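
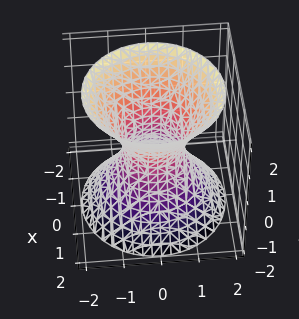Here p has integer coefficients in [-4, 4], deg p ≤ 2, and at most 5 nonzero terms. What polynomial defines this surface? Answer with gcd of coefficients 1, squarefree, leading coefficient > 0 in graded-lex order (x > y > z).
deg p = 2. An hourglass — one-sheet hyperboloid; a quadric.
Symmetries: the z ↦ −z reflection is a symmetry, so z appears only in even powers; every cross-section ⟂ z is a circle, so x, y appear only via x² + y².
Observable constraints: a circular section at z = -2 has radius between 1 and 2; it misses every integer gridline on the z-axis.
Solving for integer coefficients yields p as stated.

3*x^2 + 3*y^2 - 2*z^2 - 2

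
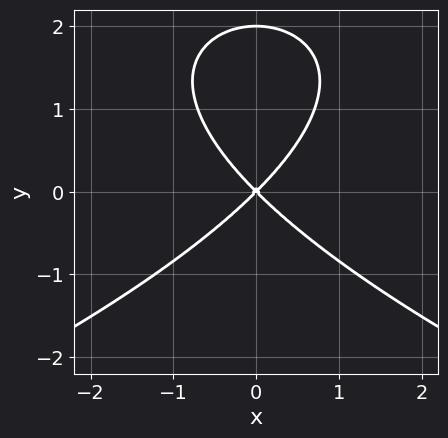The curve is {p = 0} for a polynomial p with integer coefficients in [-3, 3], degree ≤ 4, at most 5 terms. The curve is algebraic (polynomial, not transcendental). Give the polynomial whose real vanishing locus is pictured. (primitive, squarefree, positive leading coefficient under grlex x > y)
y^3 + 2*x^2 - 2*y^2

First, degree: the shape is more complex than any degree-2 curve, so deg p = 3.
Then, symmetries: the x ↦ −x reflection is a symmetry, so x appears only in even powers.
Next, from the axis intercepts and sections: one x-axis crossing is at x = 0; among the integer gridlines, it crosses the y-axis at y ∈ {0, 2}.
Finally, these observations pin down the coefficients.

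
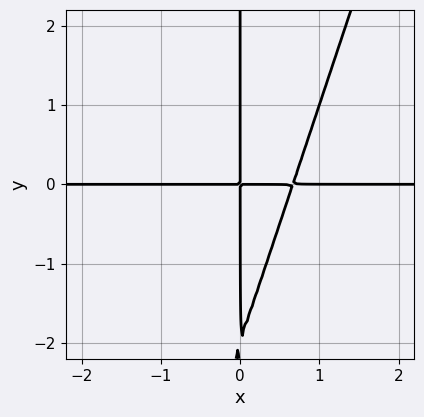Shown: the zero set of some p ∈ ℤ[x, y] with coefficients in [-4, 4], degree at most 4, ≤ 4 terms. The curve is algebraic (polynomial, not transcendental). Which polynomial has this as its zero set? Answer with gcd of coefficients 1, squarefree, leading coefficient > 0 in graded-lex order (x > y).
First, the degree is 3 — the shape is more complex than any degree-2 curve.
Then, reading off the gridlines: every point of the x-axis in the box is on the curve; every point of the y-axis in the box is on the curve.
Finally, putting this together gives p.

3*x^2*y - x*y^2 - 2*x*y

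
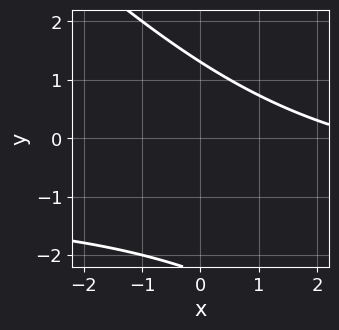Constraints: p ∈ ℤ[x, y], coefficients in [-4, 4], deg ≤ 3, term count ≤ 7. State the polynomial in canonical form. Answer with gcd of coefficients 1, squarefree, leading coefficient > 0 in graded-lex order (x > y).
x*y + y^2 + x + y - 3

First, degree: the shape is more complex than any degree-1 curve, so deg p = 2.
Next, from the visible intercepts: the curve avoids every integer x-axis point in the box.
Finally, fitting integer coefficients to these (and the overall shape) gives p.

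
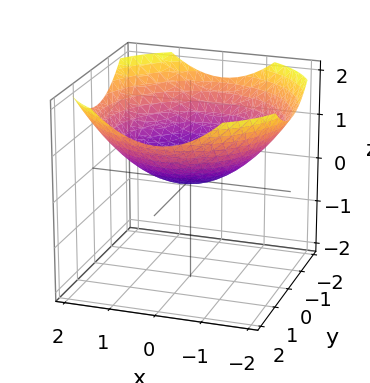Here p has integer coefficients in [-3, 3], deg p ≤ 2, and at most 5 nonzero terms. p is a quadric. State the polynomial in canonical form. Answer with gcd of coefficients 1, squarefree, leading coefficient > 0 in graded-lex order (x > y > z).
(a) Degree: a paraboloid; a quadric, so deg p = 2.
(b) Symmetry: every cross-section ⟂ z is a circle, so x, y appear only via x² + y².
(c) Observable constraints: a circular section at z = 1 has radius between 1 and 2; it meets the x-axis at x = 0 (among the integer gridlines).
(d) These observations pin down the coefficients.

x^2 + y^2 - 3*z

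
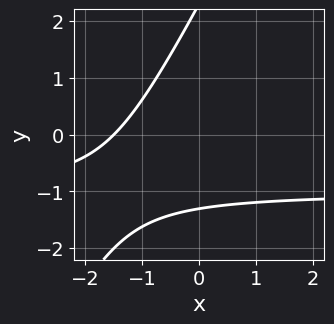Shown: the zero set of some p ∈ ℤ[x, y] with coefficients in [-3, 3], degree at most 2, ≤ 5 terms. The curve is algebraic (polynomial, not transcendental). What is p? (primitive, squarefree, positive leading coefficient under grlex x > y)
1. The degree is 2 — a generic line meets the curve in up to 2 points.
2. The integer polynomial consistent with all of this is the stated p.

2*x*y - y^2 + 2*x + y + 3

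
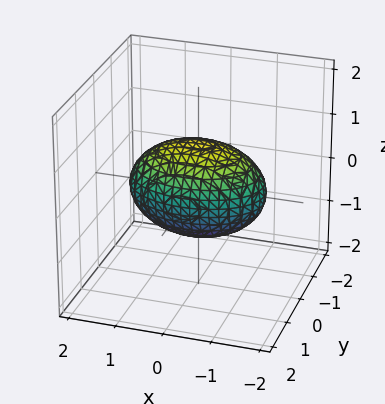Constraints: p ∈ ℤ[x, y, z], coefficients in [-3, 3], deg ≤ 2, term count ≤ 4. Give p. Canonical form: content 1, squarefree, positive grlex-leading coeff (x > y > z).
1. Degree: bounded and convex; a quadric, so deg p = 2.
2. Symmetries: it's symmetric under y → −y, forcing even powers of y; mirror symmetry z ↦ −z ⇒ only even powers of z; it's symmetric under x → −x, forcing even powers of x.
3. Observable constraints: the y-axis gridline crossings are at y ∈ {-1, 1}; among the integer gridlines, it crosses the z-axis at z ∈ {-1, 1}.
4. Together with the visible shape, these determine p as stated.

x^2 + 2*y^2 + 2*z^2 - 2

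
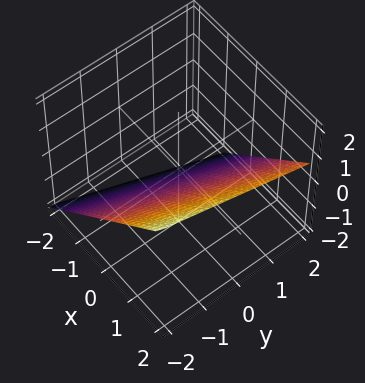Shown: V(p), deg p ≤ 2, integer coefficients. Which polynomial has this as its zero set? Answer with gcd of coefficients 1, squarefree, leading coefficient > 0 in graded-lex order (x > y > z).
3*x - y - 3*z - 2

(a) deg p = 1.
(b) Observable constraints: one y-axis crossing is at y = -2.
(c) Fitting integer coefficients to these (and the overall shape) gives p.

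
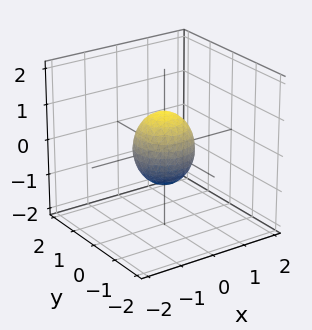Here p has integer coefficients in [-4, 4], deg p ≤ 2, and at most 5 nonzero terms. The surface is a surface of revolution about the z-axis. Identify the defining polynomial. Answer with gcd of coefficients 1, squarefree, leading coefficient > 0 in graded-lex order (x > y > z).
(a) Degree: the shape is more complex than any degree-1 surface, so deg p = 2.
(b) By symmetry, the z-axis is an axis of rotation, so x and y enter only as x² + y².
(c) From the visible intercepts: a circular section at z = 0 has radius between 0 and 1; among the integer gridlines, it crosses the z-axis at z ∈ {-1, 1}.
(d) Solving for integer coefficients yields p as stated.

3*x^2 + 3*y^2 + 2*z^2 - 2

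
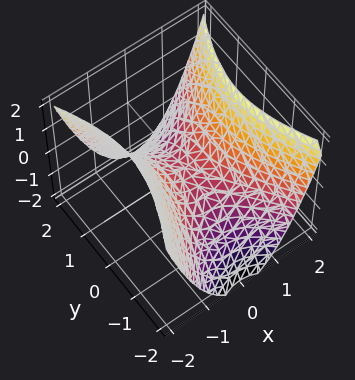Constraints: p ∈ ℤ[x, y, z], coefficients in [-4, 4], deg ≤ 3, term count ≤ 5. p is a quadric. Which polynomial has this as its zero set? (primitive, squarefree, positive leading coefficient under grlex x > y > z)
deg p = 2. A hyperbolic paraboloid; a quadric.
Symmetries: mirror symmetry x ↦ −x ⇒ only even powers of x; mirror symmetry y ↦ −y ⇒ only even powers of y.
Reading off the gridlines: it meets the y-axis at y = 0 (among the integer gridlines); it crosses the z-axis at the gridline z = 0; it meets the x-axis at x = 0 (among the integer gridlines).
Together with the visible shape, these determine p as stated.

2*x^2 - y^2 - 2*z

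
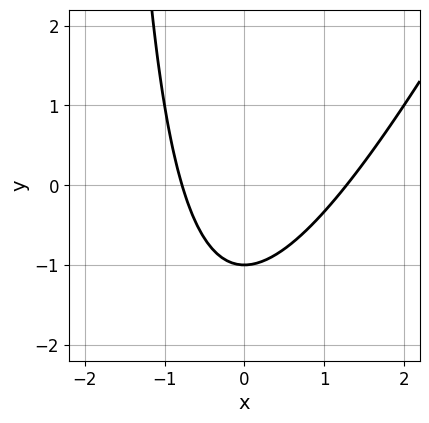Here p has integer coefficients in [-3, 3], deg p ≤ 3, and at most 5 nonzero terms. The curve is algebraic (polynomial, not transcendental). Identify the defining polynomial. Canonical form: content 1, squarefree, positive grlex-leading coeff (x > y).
2*x^2 - x*y - x - 2*y - 2

1. Degree: a generic line meets the curve in up to 2 points, so deg p = 2.
2. From the visible intercepts: it crosses the y-axis at the gridline y = -1.
3. Together with the visible shape, these determine p as stated.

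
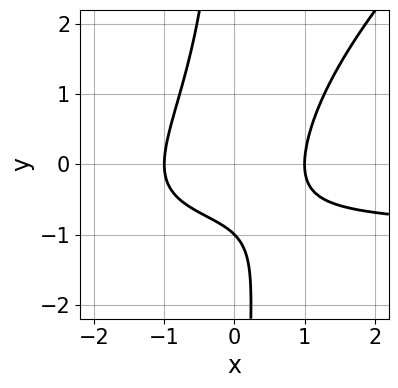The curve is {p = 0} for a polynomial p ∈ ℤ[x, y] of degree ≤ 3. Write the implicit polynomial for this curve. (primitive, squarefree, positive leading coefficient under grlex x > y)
x^2*y - x*y^2 + x^2 - y - 1

(a) The degree is 3 — a generic line meets the curve in up to 3 points.
(b) Observable constraints: the x-axis gridline crossings are at x ∈ {-1, 1}; it meets the y-axis at y = -1 (among the integer gridlines).
(c) Together with the visible shape, these determine p as stated.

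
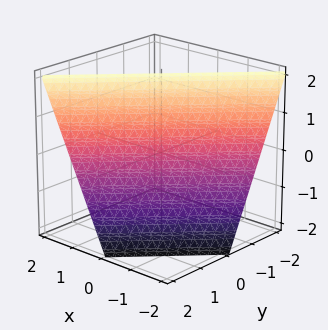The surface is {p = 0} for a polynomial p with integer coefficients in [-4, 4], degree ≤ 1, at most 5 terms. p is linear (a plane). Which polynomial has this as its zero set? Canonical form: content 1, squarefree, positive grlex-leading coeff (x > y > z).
2*x - 2*y - z + 2

(a) deg p = 1. The surface is flat (a plane).
(b) Against the integer gridlines: it crosses the x-axis at the gridline x = -1; it crosses the y-axis at the gridline y = 1; it meets the z-axis at z = 2 (among the integer gridlines).
(c) The integer polynomial consistent with all of this is the stated p.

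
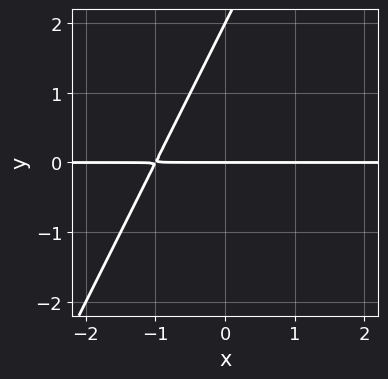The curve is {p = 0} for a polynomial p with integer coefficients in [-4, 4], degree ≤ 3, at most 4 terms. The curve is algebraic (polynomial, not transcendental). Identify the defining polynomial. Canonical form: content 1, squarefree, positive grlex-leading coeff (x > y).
1. Degree: no degree-1 curve has this shape, so deg p = 2.
2. Observable constraints: the visible x-axis segment lies entirely on the curve; the y-axis gridline crossings are at y ∈ {0, 2}.
3. The integer polynomial consistent with all of this is the stated p.

2*x*y - y^2 + 2*y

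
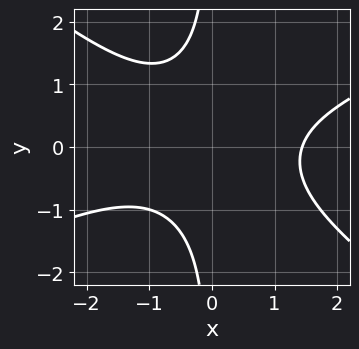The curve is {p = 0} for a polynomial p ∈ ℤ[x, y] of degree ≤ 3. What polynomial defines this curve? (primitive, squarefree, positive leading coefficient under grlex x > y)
The degree is 3 — no degree-2 curve has this shape.
Against the integer gridlines: it misses every integer gridline on the y-axis.
Fitting integer coefficients to these (and the overall shape) gives p.

x^3 - x^2*y - 3*x*y^2 - 3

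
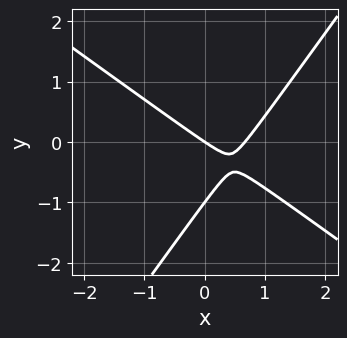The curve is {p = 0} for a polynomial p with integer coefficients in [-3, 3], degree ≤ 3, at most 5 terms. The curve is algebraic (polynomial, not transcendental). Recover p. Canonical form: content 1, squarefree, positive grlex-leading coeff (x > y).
(a) deg p = 2. The shape is more complex than any degree-1 curve.
(b) Checking where it meets the axes: among the integer gridlines, it crosses the y-axis at y ∈ {-1, 0}; it meets the x-axis at x = 0 (among the integer gridlines).
(c) Matching integer coefficients to the picture gives p.

3*x^2 + 2*x*y - 3*y^2 - 2*x - 3*y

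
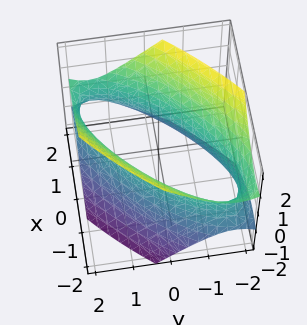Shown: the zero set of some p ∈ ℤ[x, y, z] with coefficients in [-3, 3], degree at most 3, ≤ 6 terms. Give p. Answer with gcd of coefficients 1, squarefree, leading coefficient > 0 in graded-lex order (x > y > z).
1. deg p = 2. The shape is more complex than any degree-1 surface.
2. Against the integer gridlines: the surface avoids every integer z-axis point in the box.
3. The integer polynomial consistent with all of this is the stated p.

2*x^2 - 3*x*y + 2*y^2 - 2*z^2 - 3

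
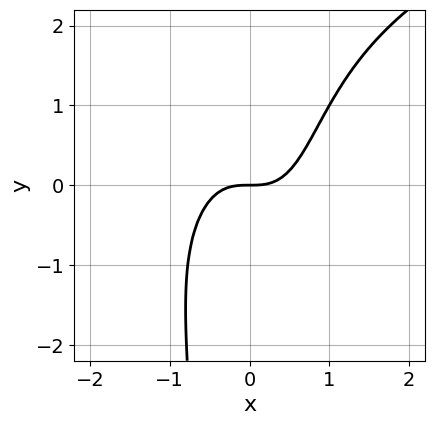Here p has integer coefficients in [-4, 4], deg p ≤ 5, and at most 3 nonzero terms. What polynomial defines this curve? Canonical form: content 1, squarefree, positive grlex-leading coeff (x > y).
x^2*y^2 - 3*x^3 + 2*y

First, degree: the shape is more complex than any degree-3 curve, so deg p = 4.
Next, checking where it meets the axes: it meets the y-axis at y = 0 (among the integer gridlines); one x-axis crossing is at x = 0.
Finally, assembling these constraints gives the stated polynomial.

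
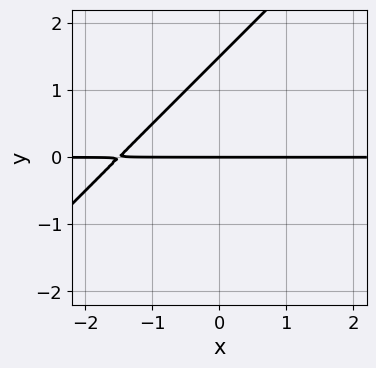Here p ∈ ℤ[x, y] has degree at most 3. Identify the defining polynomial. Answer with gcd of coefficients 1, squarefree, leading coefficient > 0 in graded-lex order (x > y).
2*x*y - 2*y^2 + 3*y

The degree is 2 — a generic line meets the curve in up to 2 points.
Reading off the gridlines: it crosses the y-axis at the gridline y = 0; every point of the x-axis in the box is on the curve.
Together with the visible shape, these determine p as stated.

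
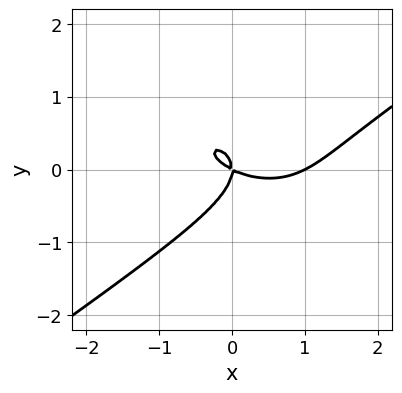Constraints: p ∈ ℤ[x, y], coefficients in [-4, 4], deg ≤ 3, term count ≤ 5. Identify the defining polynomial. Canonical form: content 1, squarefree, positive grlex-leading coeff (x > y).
x^3 - 3*y^3 - x^2 - 2*x*y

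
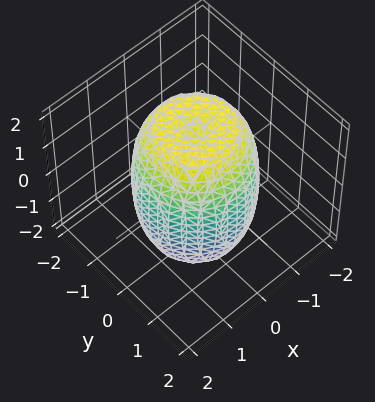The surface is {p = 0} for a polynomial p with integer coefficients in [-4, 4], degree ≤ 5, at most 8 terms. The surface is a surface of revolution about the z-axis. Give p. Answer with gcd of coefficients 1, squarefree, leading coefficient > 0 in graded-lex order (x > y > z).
2*x^4 + 4*x^2*y^2 + 2*y^4 - 2*x^2 - 2*y^2 + z^2 - 3

First, deg p = 4. No degree-3 surface has this shape.
Next, symmetry: every cross-section ⟂ z is a circle, so x, y appear only via x² + y².
Next, observable constraints: a circular section at z = -1 has radius between 1 and 2.
Finally, these observations pin down the coefficients.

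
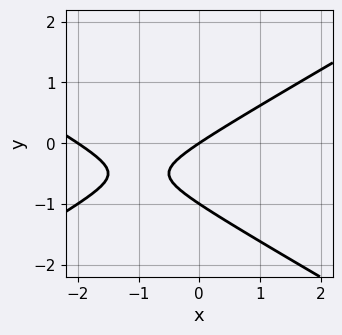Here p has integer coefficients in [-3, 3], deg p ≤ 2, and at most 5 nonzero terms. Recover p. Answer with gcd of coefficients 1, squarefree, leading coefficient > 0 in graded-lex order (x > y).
x^2 - 3*y^2 + 2*x - 3*y

First, degree: the shape is more complex than any degree-1 curve, so deg p = 2.
Next, against the integer gridlines: among the integer gridlines, it crosses the y-axis at y ∈ {-1, 0}; the x-axis gridline crossings are at x ∈ {-2, 0}.
Finally, putting this together gives p.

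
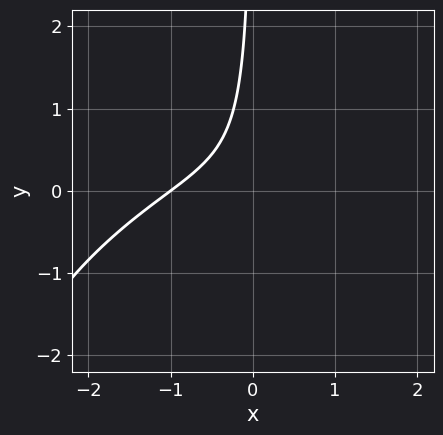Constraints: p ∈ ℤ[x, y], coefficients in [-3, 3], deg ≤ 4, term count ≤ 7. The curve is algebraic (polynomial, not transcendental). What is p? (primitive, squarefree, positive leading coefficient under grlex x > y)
1. Degree: the shape is more complex than any degree-2 curve, so deg p = 3.
2. Checking where it meets the axes: the curve avoids every integer y-axis point in the box; it meets the x-axis at x = -1 (among the integer gridlines).
3. Fitting integer coefficients to these (and the overall shape) gives p.

x^3 - x^2*y + x*y^2 + 3*x*y + 1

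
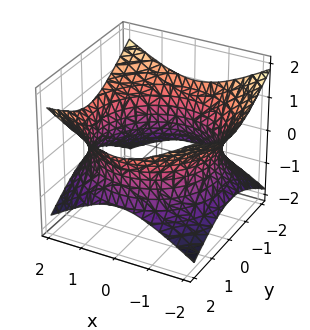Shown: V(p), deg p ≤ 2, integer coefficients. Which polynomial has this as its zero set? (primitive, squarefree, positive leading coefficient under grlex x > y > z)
First, degree: a generic line meets the surface in up to 2 points, so deg p = 2.
Then, symmetries: rotational symmetry about the z-axis ⇒ p depends on x, y only through x² + y².
Then, from the visible intercepts: it misses every integer gridline on the z-axis; a circular section at z = 0 has radius between 1 and 2.
Finally, putting this together gives p.

x^2 + y^2 - 2*z^2 - 3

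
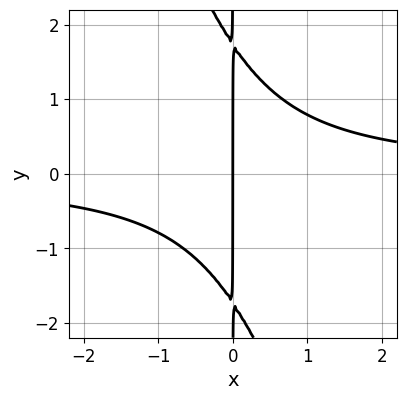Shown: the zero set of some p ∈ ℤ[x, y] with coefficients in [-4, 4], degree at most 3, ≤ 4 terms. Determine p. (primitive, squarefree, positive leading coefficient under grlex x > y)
3*x^2*y + x*y^2 - 3*x

Degree: the shape is more complex than any degree-2 curve, so deg p = 3.
From the axis intercepts and sections: the visible y-axis segment lies entirely on the curve; it crosses the x-axis at the gridline x = 0.
These observations pin down the coefficients.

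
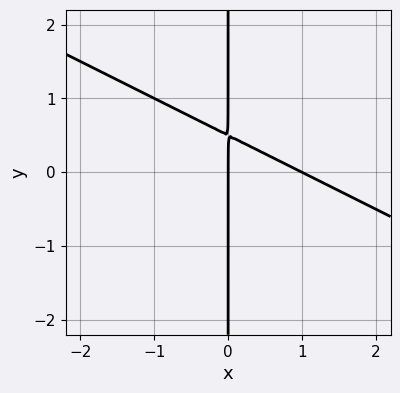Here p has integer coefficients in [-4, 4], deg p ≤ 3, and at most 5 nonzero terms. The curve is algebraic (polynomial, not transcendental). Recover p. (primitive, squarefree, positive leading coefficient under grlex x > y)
x^2 + 2*x*y - x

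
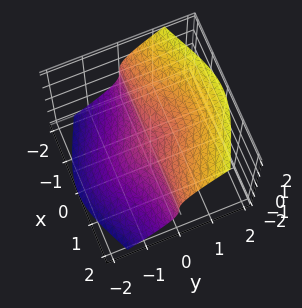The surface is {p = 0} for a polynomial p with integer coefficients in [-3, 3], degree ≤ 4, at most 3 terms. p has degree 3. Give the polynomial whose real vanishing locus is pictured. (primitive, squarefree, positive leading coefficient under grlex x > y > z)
x^2*y + 2*y*z^2 - 2*z^3

Degree: the shape is more complex than any degree-2 surface, so deg p = 3.
From the axis intercepts and sections: it crosses the z-axis at the gridline z = 0; the visible y-axis segment lies entirely on the surface.
Putting this together gives p. Check: (2, 0, 0) on the x-axis lies on the surface, and p(2, 0, 0) = 0. ✓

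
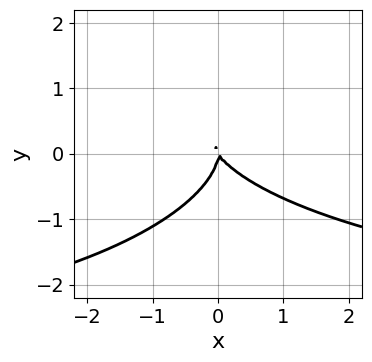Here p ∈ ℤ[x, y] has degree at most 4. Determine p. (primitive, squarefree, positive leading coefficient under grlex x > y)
x^2*y + 3*y^3 + 3*x^2 + 2*x*y

(a) Degree: a generic line meets the curve in up to 3 points, so deg p = 3.
(b) From the visible intercepts: one x-axis crossing is at x = 0; it meets the y-axis at y = 0 (among the integer gridlines).
(c) Putting this together gives p.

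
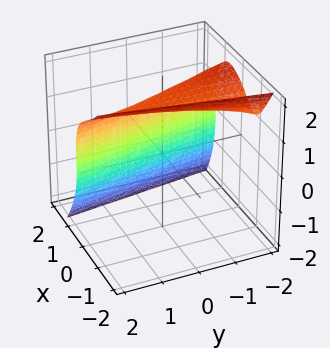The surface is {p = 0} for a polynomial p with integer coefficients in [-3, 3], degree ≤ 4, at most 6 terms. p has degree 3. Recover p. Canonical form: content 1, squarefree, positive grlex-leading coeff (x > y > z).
3*x^3 + z^3 + 2*x*y - 3

1. deg p = 3. No degree-2 surface has this shape.
2. From the axis intercepts and sections: the surface avoids every integer y-axis point in the box; one x-axis crossing is at x = 1.
3. Putting this together gives p.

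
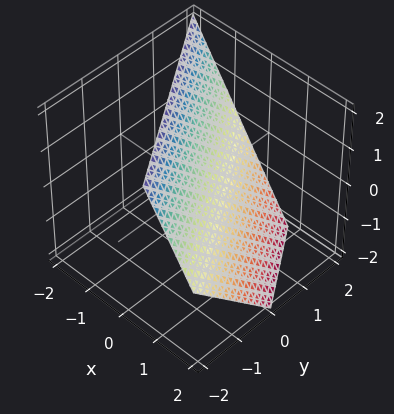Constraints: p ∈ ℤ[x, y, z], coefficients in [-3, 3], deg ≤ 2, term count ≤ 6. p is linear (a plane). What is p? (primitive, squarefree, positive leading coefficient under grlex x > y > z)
The degree is 1 — every cross-section is a straight line — this is a plane.
From the axis intercepts and sections: it crosses the y-axis at the gridline y = 1; it meets the z-axis at z = 1 (among the integer gridlines).
Matching integer coefficients to the picture gives p.

3*x + 2*y + 2*z - 2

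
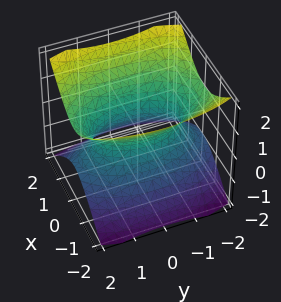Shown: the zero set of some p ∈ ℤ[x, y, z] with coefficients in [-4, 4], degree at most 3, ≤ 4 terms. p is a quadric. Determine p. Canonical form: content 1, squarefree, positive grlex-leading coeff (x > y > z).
3*x^2 + y^2 - 3*z^2 - 2

(a) deg p = 2. An hourglass — one-sheet hyperboloid; a quadric.
(b) Symmetries: mirror symmetry y ↦ −y ⇒ only even powers of y; it's symmetric under x → −x, forcing even powers of x; mirror symmetry z ↦ −z ⇒ only even powers of z.
(c) From the visible intercepts: it misses every integer gridline on the z-axis.
(d) Together with the visible shape, these determine p as stated.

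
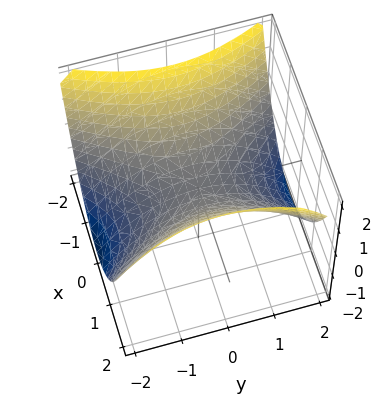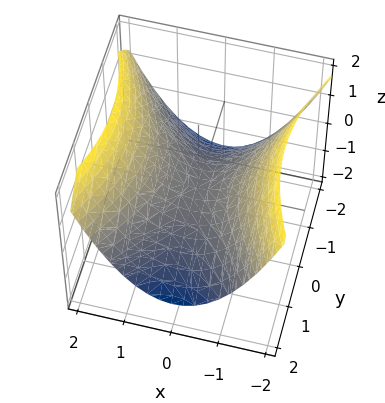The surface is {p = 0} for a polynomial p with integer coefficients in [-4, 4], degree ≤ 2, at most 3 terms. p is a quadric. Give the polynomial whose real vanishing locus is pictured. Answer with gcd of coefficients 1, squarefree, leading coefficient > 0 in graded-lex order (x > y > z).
2*x^2 - y^2 - 3*z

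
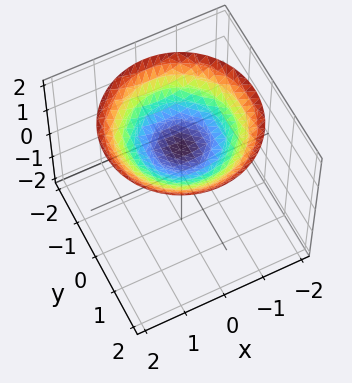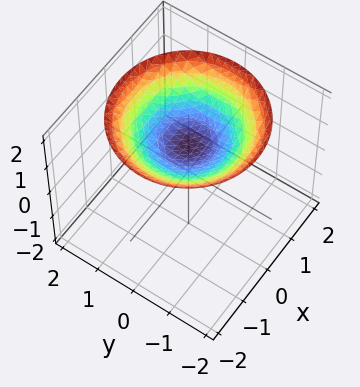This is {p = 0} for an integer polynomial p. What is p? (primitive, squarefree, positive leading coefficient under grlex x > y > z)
x^2 + y^2 - 3*z + 3

1. Degree: no degree-1 surface has this shape, so deg p = 2.
2. By symmetry, the surface is invariant under rotation about z: p = q(x² + y², z).
3. Checking where it meets the axes: the surface avoids every integer x-axis point in the box; it meets the z-axis at z = 1 (among the integer gridlines).
4. Solving for integer coefficients yields p as stated.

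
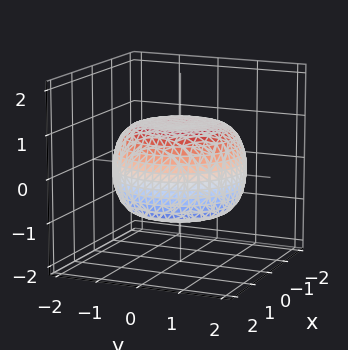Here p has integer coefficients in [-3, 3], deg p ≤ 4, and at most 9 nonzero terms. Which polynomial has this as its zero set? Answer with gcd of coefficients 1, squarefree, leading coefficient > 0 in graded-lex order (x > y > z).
deg p = 4. The shape is more complex than any degree-3 surface.
Symmetries: rotational symmetry about the z-axis ⇒ p depends on x, y only through x² + y².
Observable constraints: a circular section at z = 0 has radius between 1 and 2; the z-axis gridline crossings are at z ∈ {-1, 1}.
Matching integer coefficients to the picture gives p.

x^4 + 2*x^2*y^2 + y^4 - x^2 - y^2 + 3*z^2 - 3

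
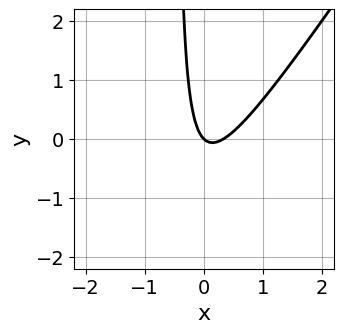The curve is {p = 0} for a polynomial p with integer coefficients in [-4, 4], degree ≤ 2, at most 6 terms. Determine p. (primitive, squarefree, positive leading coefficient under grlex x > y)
1. The degree is 2 — no degree-1 curve has this shape.
2. Observable constraints: it meets the y-axis at y = 0 (among the integer gridlines); one x-axis crossing is at x = 0.
3. Fitting integer coefficients to these (and the overall shape) gives p.

3*x^2 - 2*x*y - x - y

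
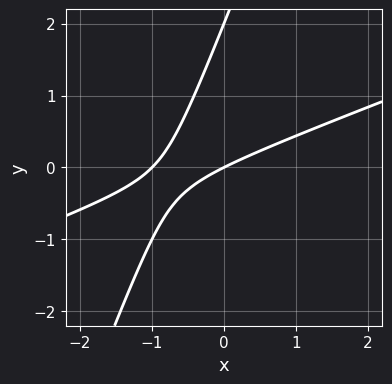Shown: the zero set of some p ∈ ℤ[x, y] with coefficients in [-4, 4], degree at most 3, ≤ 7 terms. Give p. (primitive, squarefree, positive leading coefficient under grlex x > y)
x^2 - 3*x*y + y^2 + x - 2*y

deg p = 2. No degree-1 curve has this shape.
Reading off the gridlines: among the integer gridlines, it crosses the x-axis at x ∈ {-1, 0}; among the integer gridlines, it crosses the y-axis at y ∈ {0, 2}.
Solving for integer coefficients yields p as stated.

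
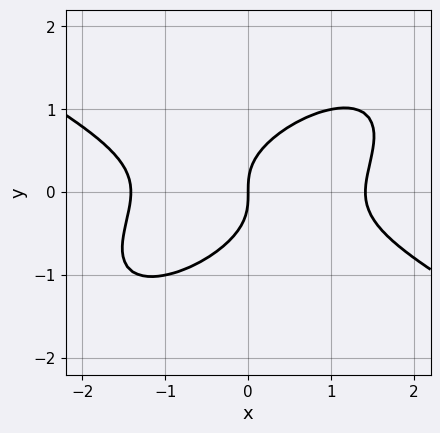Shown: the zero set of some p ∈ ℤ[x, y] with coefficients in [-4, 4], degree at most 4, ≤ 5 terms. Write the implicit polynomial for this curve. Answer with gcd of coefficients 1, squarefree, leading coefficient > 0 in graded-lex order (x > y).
x^3 - 2*x*y^2 + 3*y^3 - 2*x

(a) Degree: the shape is more complex than any degree-2 curve, so deg p = 3.
(b) From the visible intercepts: it crosses the y-axis at the gridline y = 0; it crosses the x-axis at the gridline x = 0.
(c) Solving for integer coefficients yields p as stated.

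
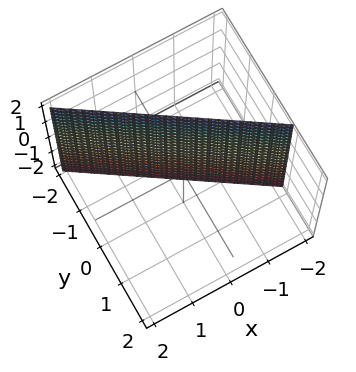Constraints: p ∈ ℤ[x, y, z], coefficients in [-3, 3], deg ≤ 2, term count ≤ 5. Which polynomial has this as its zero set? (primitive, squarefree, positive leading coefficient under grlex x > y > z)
2*x + 3*y + 2

1. The degree is 1 — every cross-section is a straight line — this is a plane.
2. From the visible intercepts: the surface avoids every integer z-axis point in the box; one x-axis crossing is at x = -1.
3. Together with the visible shape, these determine p as stated.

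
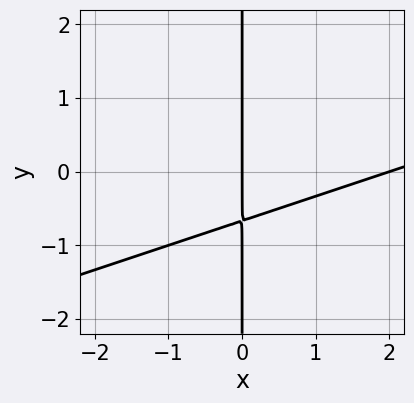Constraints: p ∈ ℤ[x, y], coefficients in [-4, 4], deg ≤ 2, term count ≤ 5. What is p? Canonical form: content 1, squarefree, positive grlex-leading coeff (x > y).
x^2 - 3*x*y - 2*x

First, degree: a generic line meets the curve in up to 2 points, so deg p = 2.
Next, checking where it meets the axes: the x-axis gridline crossings are at x ∈ {0, 2}; the visible y-axis segment lies entirely on the curve.
Finally, assembling these constraints gives the stated polynomial.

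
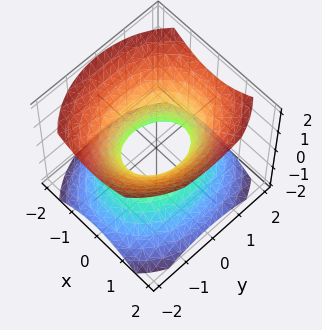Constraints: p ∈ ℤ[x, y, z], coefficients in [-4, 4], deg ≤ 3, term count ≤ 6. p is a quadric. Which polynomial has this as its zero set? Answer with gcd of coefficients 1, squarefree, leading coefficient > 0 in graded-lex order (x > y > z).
3*x^2 + 2*y^2 - 3*z^2 - 2

(a) The degree is 2 — one connected sheet with a waist; a quadric.
(b) Symmetries: it's symmetric under x → −x, forcing even powers of x; mirror symmetry y ↦ −y ⇒ only even powers of y; it's symmetric under z → −z, forcing even powers of z.
(c) Against the integer gridlines: the y-axis gridline crossings are at y ∈ {-1, 1}; no z-intercept at any integer in the box.
(d) Assembling these constraints gives the stated polynomial.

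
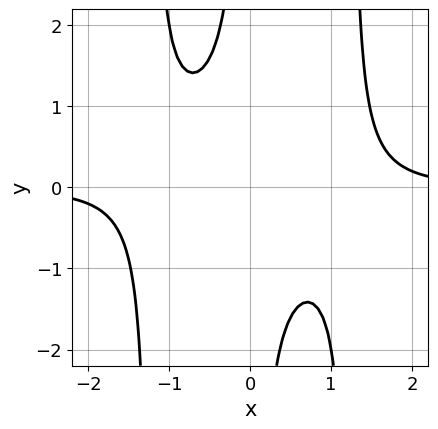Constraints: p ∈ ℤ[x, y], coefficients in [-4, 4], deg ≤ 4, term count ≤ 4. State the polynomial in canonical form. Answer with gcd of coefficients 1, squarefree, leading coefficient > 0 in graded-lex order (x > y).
1. deg p = 4. A generic line meets the curve in up to 4 points.
2. Against the integer gridlines: the curve avoids every integer y-axis point in the box; no x-intercept at any integer in the box.
3. Fitting integer coefficients to these (and the overall shape) gives p.

2*x^3*y - 3*x*y - 2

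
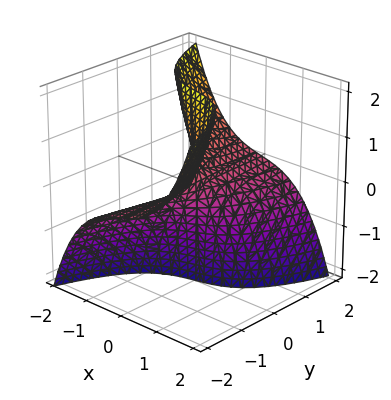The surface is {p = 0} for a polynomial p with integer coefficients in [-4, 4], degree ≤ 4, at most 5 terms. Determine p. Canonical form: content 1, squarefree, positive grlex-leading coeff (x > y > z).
x^3 + 2*y*z + x

1. The degree is 3 — a generic line meets the surface in up to 3 points.
2. Observable constraints: it meets the x-axis at x = 0 (among the integer gridlines); the visible z-axis segment lies entirely on the surface; the visible y-axis segment lies entirely on the surface.
3. Solving for integer coefficients yields p as stated.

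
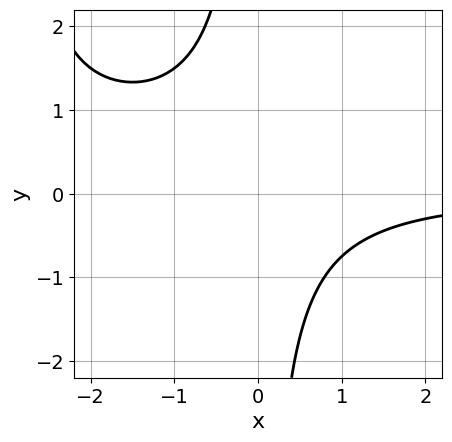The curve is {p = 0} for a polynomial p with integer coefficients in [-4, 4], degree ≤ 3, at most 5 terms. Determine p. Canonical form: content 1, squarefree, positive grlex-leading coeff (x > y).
x^2*y + 3*x*y + 3

(a) Degree: a generic line meets the curve in up to 3 points, so deg p = 3.
(b) Reading off the gridlines: no y-intercept at any integer in the box; the curve avoids every integer x-axis point in the box.
(c) Solving for integer coefficients yields p as stated.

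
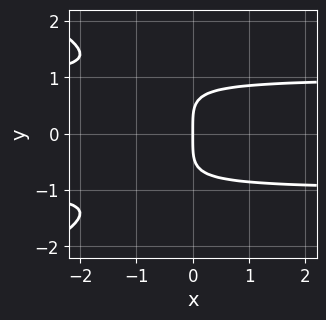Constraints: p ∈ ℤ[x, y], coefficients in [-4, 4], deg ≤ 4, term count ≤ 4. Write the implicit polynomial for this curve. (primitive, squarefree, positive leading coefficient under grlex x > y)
y^4 + 2*x*y^2 - 2*x

The degree is 4 — a generic line meets the curve in up to 4 points.
Symmetries: the y ↦ −y reflection is a symmetry, so y appears only in even powers.
From the visible intercepts: it crosses the x-axis at the gridline x = 0; it crosses the y-axis at the gridline y = 0.
Matching integer coefficients to the picture gives p.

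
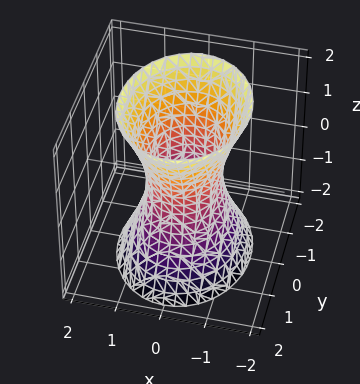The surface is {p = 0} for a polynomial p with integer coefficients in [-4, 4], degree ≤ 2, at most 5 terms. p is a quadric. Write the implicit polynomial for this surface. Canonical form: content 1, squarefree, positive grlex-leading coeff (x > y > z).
3*x^2 + 2*y^2 - z^2 - 2

(a) Degree: an hourglass — one-sheet hyperboloid; a quadric, so deg p = 2.
(b) Symmetries: it's symmetric under y → −y, forcing even powers of y; the z ↦ −z reflection is a symmetry, so z appears only in even powers; it's symmetric under x → −x, forcing even powers of x.
(c) Observable constraints: the y-axis gridline crossings are at y ∈ {-1, 1}; it misses every integer gridline on the z-axis.
(d) Together with the visible shape, these determine p as stated.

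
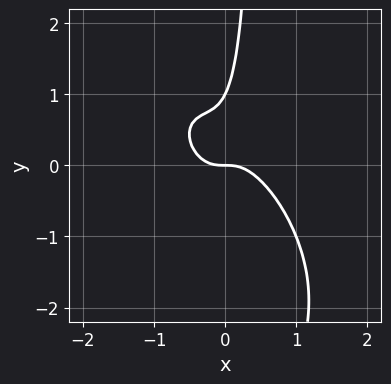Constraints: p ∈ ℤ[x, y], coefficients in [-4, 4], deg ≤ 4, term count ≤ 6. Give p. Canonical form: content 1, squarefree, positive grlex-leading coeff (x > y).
3*x^3 + 3*x^2*y + 2*x*y^2 - y^2 + y

1. The degree is 3 — no degree-2 curve has this shape.
2. From the visible intercepts: the y-axis gridline crossings are at y ∈ {0, 1}; it meets the x-axis at x = 0 (among the integer gridlines).
3. The integer polynomial consistent with all of this is the stated p.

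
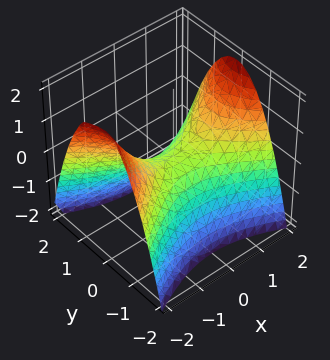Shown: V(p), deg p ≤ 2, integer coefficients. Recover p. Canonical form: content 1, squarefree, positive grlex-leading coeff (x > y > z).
First, the degree is 2 — a hyperbolic paraboloid; a quadric.
Next, symmetries: mirror symmetry y ↦ −y ⇒ only even powers of y; it's symmetric under x → −x, forcing even powers of x.
Next, observable constraints: it meets the x-axis at x = 0 (among the integer gridlines); it meets the y-axis at y = 0 (among the integer gridlines); it meets the z-axis at z = 0 (among the integer gridlines).
Finally, assembling these constraints gives the stated polynomial.

x^2 - 2*y^2 - 2*z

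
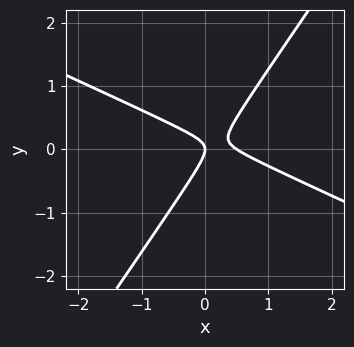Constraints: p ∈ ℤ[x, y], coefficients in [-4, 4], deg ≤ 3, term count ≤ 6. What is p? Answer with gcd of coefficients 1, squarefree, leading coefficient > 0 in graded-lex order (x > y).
2*x^2 + 3*x*y - 3*y^2 - x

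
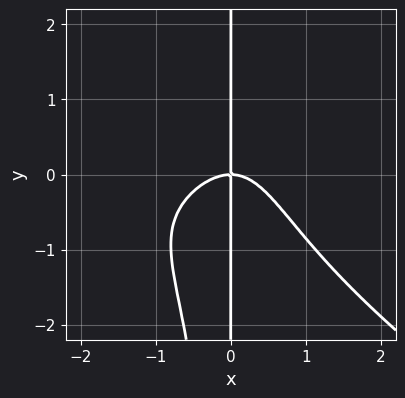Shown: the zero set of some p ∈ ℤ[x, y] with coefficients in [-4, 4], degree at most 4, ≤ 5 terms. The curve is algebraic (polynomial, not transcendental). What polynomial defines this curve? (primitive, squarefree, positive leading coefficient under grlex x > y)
(a) The degree is 4 — the shape is more complex than any degree-3 curve.
(b) From the visible intercepts: one x-axis crossing is at x = 0; the visible y-axis segment lies entirely on the curve.
(c) These observations pin down the coefficients.

x^4 - 2*x^2*y^2 + 3*x^3 + 3*x*y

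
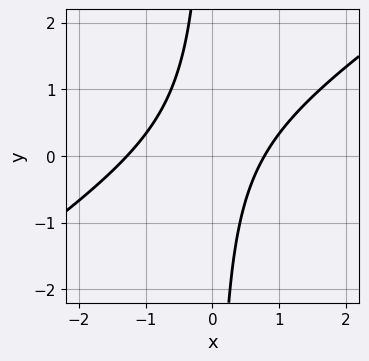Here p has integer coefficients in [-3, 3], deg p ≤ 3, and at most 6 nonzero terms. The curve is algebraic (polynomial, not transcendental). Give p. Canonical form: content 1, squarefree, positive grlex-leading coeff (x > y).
2*x^2 - 3*x*y + x - 2

(a) deg p = 2. The shape is more complex than any degree-1 curve.
(b) Observable constraints: it misses every integer gridline on the y-axis.
(c) Together with the visible shape, these determine p as stated.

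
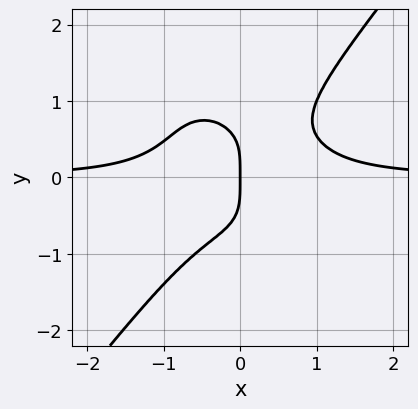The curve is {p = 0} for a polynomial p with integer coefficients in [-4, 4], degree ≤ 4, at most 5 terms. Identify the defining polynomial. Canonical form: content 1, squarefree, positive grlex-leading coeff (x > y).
2*x^3*y - y^4 - x

First, the degree is 4 — the shape is more complex than any degree-3 curve.
Next, against the integer gridlines: it crosses the x-axis at the gridline x = 0; it crosses the y-axis at the gridline y = 0.
Finally, solving for integer coefficients yields p as stated.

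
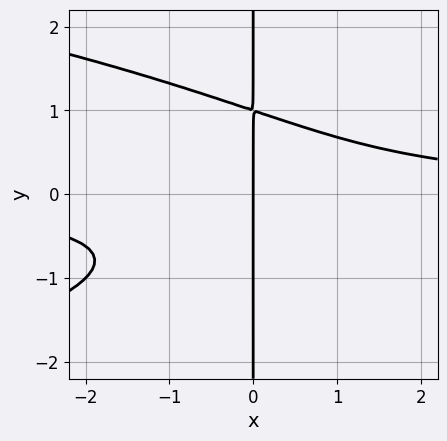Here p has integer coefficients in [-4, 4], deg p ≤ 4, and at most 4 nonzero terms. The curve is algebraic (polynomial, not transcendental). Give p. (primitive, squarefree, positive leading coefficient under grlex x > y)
x*y^3 + x^2*y - x

Degree: the shape is more complex than any degree-3 curve, so deg p = 4.
Reading off the gridlines: the visible y-axis segment lies entirely on the curve; it meets the x-axis at x = 0 (among the integer gridlines).
Together with the visible shape, these determine p as stated.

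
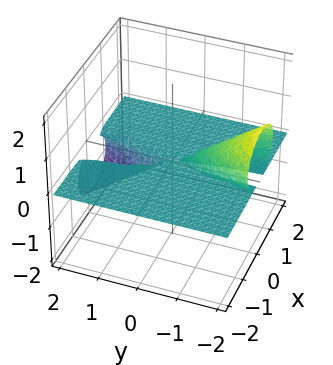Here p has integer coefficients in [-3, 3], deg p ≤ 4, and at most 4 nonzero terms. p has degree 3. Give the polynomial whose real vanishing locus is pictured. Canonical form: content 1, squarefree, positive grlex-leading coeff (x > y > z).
2*x^2*z + 2*y*z^2 + 3*z^3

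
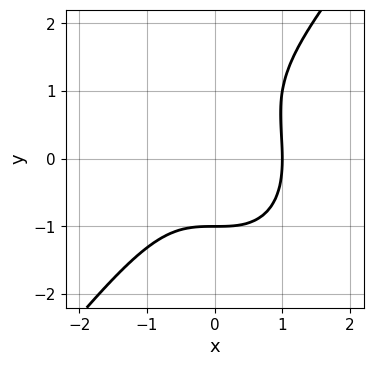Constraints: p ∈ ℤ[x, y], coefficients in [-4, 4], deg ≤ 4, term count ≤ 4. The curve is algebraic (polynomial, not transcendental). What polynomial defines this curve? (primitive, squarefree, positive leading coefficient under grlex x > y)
2*x^3 - y^3 + y^2 - 2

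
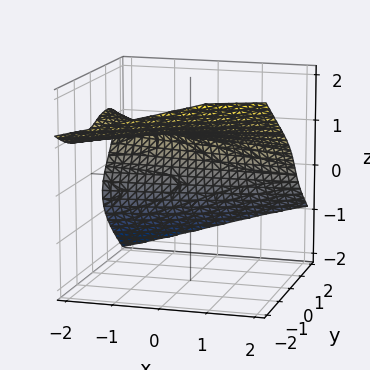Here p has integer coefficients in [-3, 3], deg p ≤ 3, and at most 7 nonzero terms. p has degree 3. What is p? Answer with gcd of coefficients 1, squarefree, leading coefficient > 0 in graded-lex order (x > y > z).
2*x*y*z + y^3 + 3*z^3 + 2*y - 3

1. Degree: a generic line meets the surface in up to 3 points, so deg p = 3.
2. From the visible intercepts: the surface avoids every integer x-axis point in the box; it crosses the y-axis at the gridline y = 1; one z-axis crossing is at z = 1.
3. The integer polynomial consistent with all of this is the stated p.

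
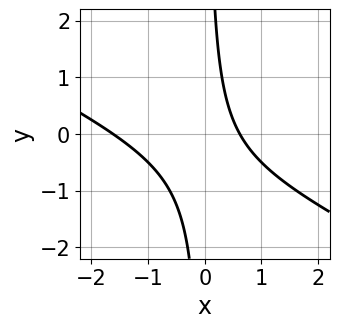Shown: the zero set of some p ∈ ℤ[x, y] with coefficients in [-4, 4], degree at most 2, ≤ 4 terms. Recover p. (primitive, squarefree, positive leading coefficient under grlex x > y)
x^2 + 2*x*y + x - 1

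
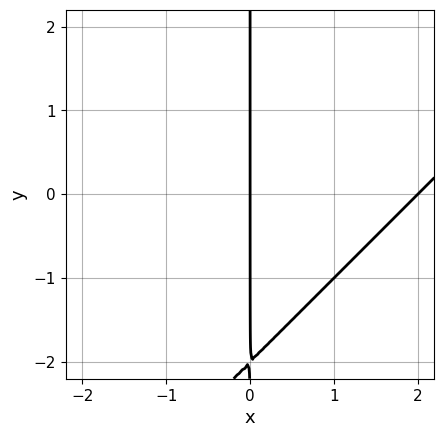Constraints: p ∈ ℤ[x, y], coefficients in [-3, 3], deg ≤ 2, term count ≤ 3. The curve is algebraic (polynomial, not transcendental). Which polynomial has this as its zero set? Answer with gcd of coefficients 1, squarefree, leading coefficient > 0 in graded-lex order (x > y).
x^2 - x*y - 2*x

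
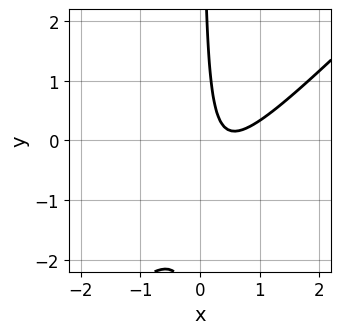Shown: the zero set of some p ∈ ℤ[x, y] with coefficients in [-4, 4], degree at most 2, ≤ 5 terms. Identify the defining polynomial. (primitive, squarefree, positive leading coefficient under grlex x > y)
Degree: a generic line meets the curve in up to 2 points, so deg p = 2.
From the axis intercepts and sections: the curve avoids every integer y-axis point in the box; it misses every integer gridline on the x-axis.
The integer polynomial consistent with all of this is the stated p.

3*x^2 - 3*x*y - 3*x + 1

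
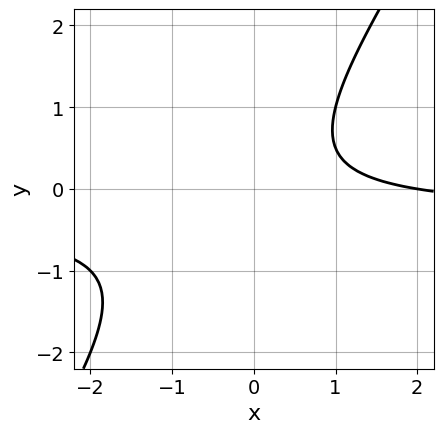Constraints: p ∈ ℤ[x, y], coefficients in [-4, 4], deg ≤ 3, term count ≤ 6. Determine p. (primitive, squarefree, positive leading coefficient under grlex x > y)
Degree: no degree-1 curve has this shape, so deg p = 2.
Observable constraints: it meets the x-axis at x = 2 (among the integer gridlines); the curve avoids every integer y-axis point in the box.
Matching integer coefficients to the picture gives p.

3*x*y - 2*y^2 + x - 2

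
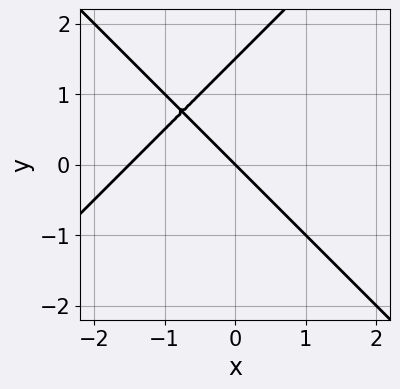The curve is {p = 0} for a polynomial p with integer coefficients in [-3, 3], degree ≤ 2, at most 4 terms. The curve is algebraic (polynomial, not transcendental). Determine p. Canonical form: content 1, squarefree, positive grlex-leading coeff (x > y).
2*x^2 - 2*y^2 + 3*x + 3*y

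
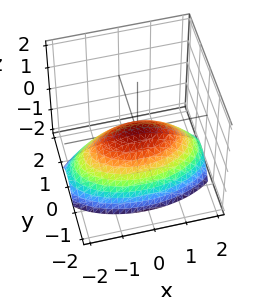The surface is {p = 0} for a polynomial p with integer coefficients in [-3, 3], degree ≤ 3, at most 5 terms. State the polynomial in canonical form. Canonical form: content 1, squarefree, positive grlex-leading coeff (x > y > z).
x^2 + 3*y^2 + 3*z

(a) The degree is 2 — a paraboloid; a quadric.
(b) Symmetries: the x ↦ −x reflection is a symmetry, so x appears only in even powers; the y ↦ −y reflection is a symmetry, so y appears only in even powers.
(c) Against the integer gridlines: one x-axis crossing is at x = 0; it meets the y-axis at y = 0 (among the integer gridlines); it crosses the z-axis at the gridline z = 0.
(d) Fitting integer coefficients to these (and the overall shape) gives p.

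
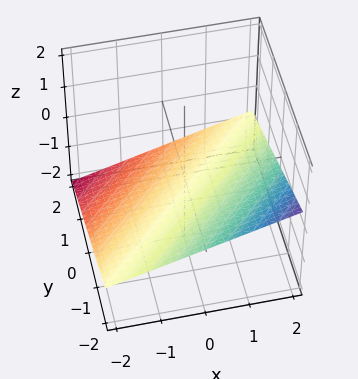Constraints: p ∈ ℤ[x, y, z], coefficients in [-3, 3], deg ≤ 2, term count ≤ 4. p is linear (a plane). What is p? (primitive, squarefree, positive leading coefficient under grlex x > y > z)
1. The degree is 1 — every cross-section is a straight line — this is a plane.
2. From the axis intercepts and sections: it meets the x-axis at x = 2 (among the integer gridlines); one y-axis crossing is at y = -2.
3. Assembling these constraints gives the stated polynomial.

x - y - 3*z - 2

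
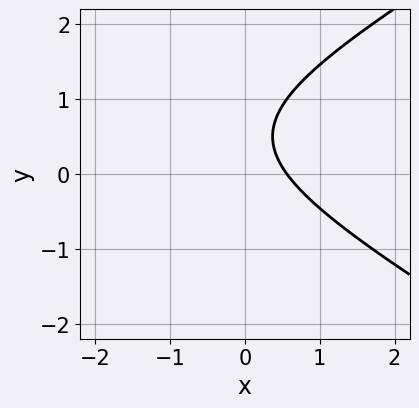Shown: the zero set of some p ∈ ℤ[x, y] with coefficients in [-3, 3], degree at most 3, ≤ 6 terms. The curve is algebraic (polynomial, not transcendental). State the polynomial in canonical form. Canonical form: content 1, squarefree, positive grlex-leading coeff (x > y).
x^2 - 3*y^2 + 3*x + 3*y - 2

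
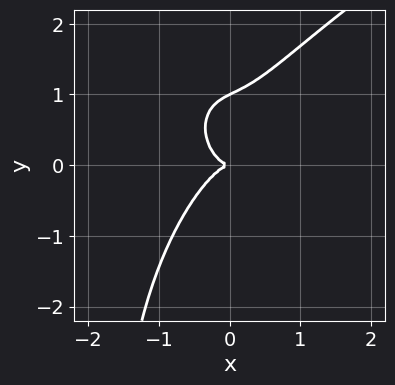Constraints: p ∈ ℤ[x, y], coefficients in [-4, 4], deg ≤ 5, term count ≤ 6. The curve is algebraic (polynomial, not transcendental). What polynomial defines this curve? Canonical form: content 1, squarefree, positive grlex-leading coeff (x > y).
x*y^3 - 3*x^3 - 2*x*y^2 + 2*y^3 - 2*y^2

deg p = 4. No degree-3 curve has this shape.
From the axis intercepts and sections: among the integer gridlines, it crosses the y-axis at y ∈ {0, 1}; it meets the x-axis at x = 0 (among the integer gridlines).
These observations pin down the coefficients.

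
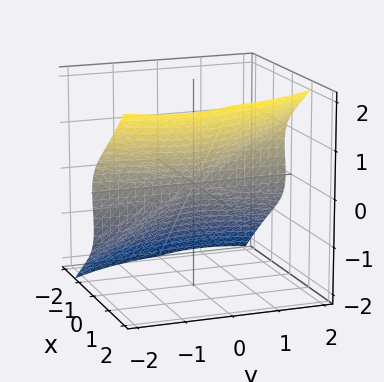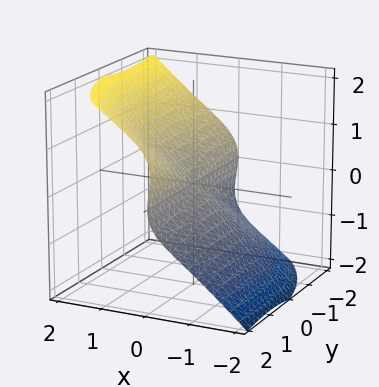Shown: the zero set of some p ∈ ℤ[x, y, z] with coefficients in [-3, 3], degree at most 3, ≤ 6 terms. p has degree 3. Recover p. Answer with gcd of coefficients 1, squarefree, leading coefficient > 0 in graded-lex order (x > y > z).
First, the degree is 3 — the shape is more complex than any degree-2 surface.
Next, from the axis intercepts and sections: one x-axis crossing is at x = 0; every point of the y-axis in the box is on the surface; it crosses the z-axis at the gridline z = 0.
Finally, matching integer coefficients to the picture gives p.

2*x^3 + x*y^2 + y*z^2 - 2*z^3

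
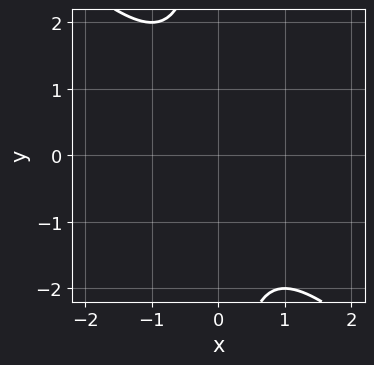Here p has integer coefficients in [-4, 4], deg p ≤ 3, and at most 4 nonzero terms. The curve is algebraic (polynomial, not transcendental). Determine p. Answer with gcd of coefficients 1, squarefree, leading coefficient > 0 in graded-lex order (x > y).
(a) The degree is 2 — no degree-1 curve has this shape.
(b) From the visible intercepts: the curve avoids every integer x-axis point in the box; the curve avoids every integer y-axis point in the box.
(c) Together with the visible shape, these determine p as stated.

x^2 + x*y + 1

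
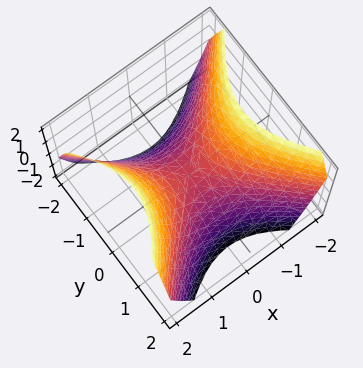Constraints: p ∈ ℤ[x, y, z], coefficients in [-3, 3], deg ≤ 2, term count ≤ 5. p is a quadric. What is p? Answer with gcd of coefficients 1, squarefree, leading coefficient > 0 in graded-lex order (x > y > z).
x^2 - y^2 - z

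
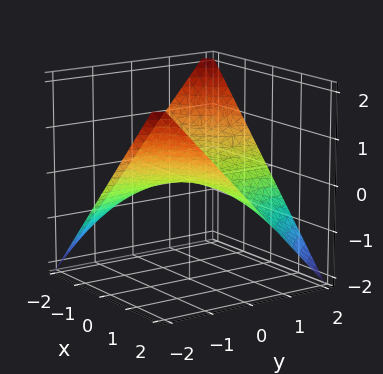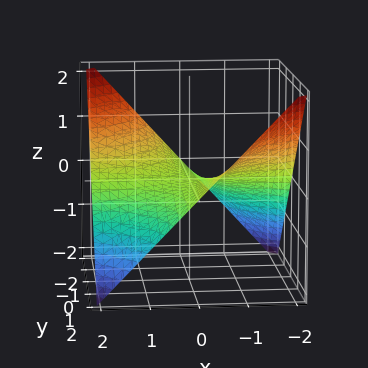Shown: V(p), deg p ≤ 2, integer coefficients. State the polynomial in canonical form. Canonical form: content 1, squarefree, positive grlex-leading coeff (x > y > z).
First, deg p = 2. A saddle surface; a quadric.
Next, from the axis intercepts and sections: every point of the x-axis in the box is on the surface; every point of the y-axis in the box is on the surface; it crosses the z-axis at the gridline z = 0.
Finally, together with the visible shape, these determine p as stated.

x*y + 2*z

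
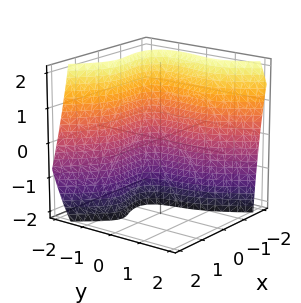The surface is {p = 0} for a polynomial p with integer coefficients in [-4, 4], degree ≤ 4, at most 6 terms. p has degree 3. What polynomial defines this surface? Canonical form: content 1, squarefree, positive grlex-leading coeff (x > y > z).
(a) The degree is 3 — the shape is more complex than any degree-2 surface.
(b) From the visible intercepts: it crosses the x-axis at the gridline x = -1; it misses every integer gridline on the z-axis.
(c) Solving for integer coefficients yields p as stated.

3*x^3 + 2*x^2*z + 2*y^3 - y*z + 3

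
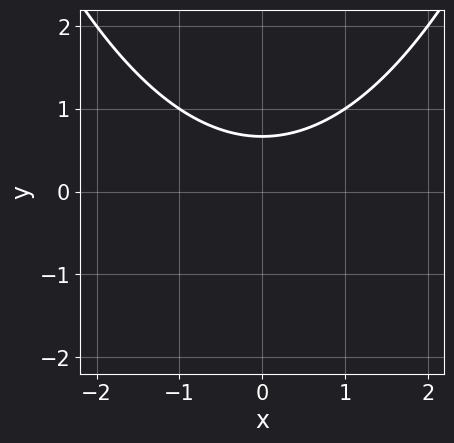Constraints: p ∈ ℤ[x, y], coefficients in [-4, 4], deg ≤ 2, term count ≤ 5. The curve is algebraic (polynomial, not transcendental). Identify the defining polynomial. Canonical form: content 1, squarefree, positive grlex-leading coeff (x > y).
(a) deg p = 2. No degree-1 curve has this shape.
(b) Symmetries: mirror symmetry x ↦ −x ⇒ only even powers of x.
(c) Observable constraints: the curve avoids every integer x-axis point in the box.
(d) Matching integer coefficients to the picture gives p.

x^2 - 3*y + 2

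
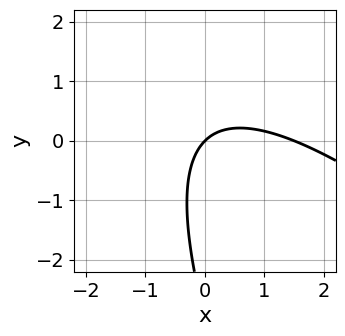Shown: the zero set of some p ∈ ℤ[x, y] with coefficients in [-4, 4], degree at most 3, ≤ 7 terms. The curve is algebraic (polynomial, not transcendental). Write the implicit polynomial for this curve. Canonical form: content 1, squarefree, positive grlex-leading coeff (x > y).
First, the degree is 2 — no degree-1 curve has this shape.
Next, from the axis intercepts and sections: it crosses the x-axis at the gridline x = 0; it crosses the y-axis at the gridline y = 0.
Finally, assembling these constraints gives the stated polynomial.

2*x^2 + 3*x*y + y^2 - 3*x + 3*y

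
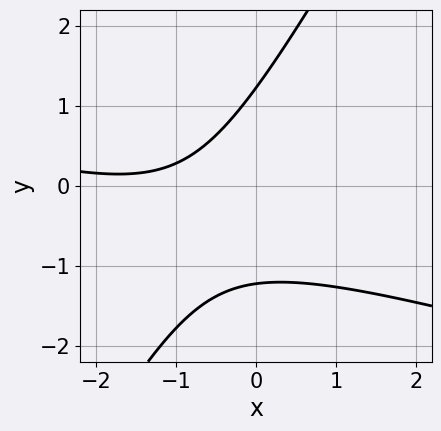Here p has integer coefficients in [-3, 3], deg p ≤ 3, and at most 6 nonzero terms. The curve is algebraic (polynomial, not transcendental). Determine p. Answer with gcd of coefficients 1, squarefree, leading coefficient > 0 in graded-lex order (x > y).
x^2 + 3*x*y - 2*y^2 + 3*x + 3

1. The degree is 2 — the shape is more complex than any degree-1 curve.
2. Checking where it meets the axes: the curve avoids every integer x-axis point in the box.
3. Together with the visible shape, these determine p as stated.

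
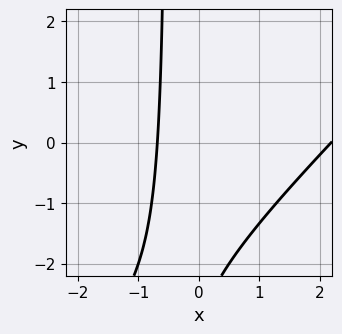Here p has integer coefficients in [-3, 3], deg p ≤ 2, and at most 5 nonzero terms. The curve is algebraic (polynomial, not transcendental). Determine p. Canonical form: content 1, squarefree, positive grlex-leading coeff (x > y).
2*x^2 - 2*x*y - 3*x - y - 3

deg p = 2.
From the visible intercepts: it misses every integer gridline on the y-axis.
These observations pin down the coefficients.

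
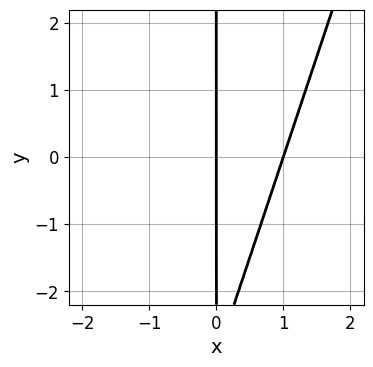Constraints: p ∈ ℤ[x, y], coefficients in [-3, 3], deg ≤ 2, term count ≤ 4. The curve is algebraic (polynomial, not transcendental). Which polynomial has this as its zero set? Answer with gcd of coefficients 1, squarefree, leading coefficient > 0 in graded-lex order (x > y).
3*x^2 - x*y - 3*x

1. The degree is 2 — no degree-1 curve has this shape.
2. Observable constraints: the x-axis gridline crossings are at x ∈ {0, 1}; the visible y-axis segment lies entirely on the curve.
3. Together with the visible shape, these determine p as stated.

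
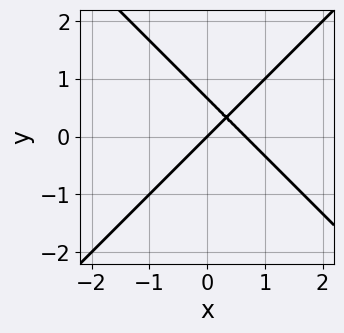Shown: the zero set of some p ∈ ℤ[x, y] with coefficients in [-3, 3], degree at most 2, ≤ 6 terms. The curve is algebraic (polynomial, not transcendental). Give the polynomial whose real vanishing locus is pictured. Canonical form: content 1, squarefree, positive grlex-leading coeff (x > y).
(a) Degree: a generic line meets the curve in up to 2 points, so deg p = 2.
(b) From the axis intercepts and sections: one x-axis crossing is at x = 0; it crosses the y-axis at the gridline y = 0.
(c) Solving for integer coefficients yields p as stated.

3*x^2 - 3*y^2 - 2*x + 2*y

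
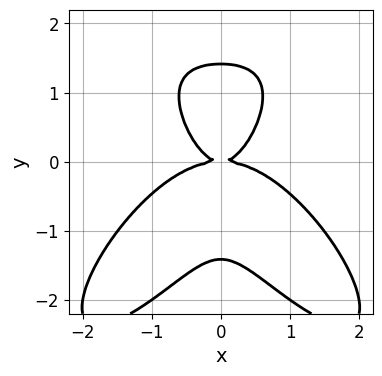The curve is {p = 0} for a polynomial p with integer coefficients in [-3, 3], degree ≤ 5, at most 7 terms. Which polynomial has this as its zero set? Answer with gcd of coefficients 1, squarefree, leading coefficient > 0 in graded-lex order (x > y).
2*x^4 - x^2*y^2 + y^4 + 3*x^2*y - 2*y^2

First, the degree is 4 — no degree-3 curve has this shape.
Next, symmetries: mirror symmetry x ↦ −x ⇒ only even powers of x.
Next, checking where it meets the axes: one y-axis crossing is at y = 0; it crosses the x-axis at the gridline x = 0.
Finally, assembling these constraints gives the stated polynomial.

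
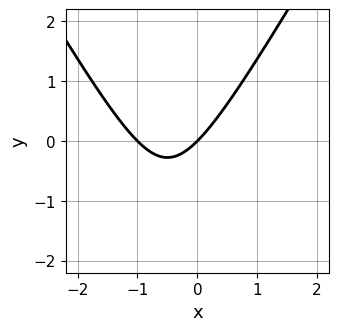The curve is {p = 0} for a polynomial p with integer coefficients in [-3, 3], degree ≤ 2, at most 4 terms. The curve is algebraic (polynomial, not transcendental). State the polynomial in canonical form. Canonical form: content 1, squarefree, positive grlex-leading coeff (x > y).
3*x^2 - y^2 + 3*x - 3*y

1. deg p = 2. No degree-1 curve has this shape.
2. Reading off the gridlines: it meets the y-axis at y = 0 (among the integer gridlines); the x-axis gridline crossings are at x ∈ {-1, 0}.
3. Matching integer coefficients to the picture gives p.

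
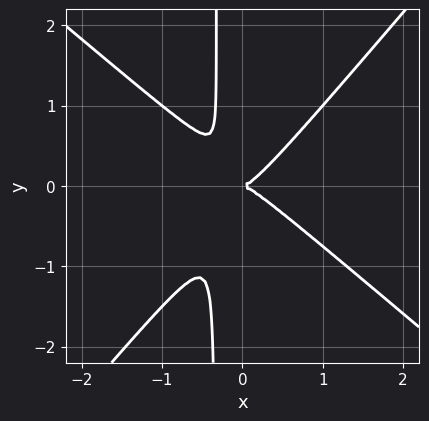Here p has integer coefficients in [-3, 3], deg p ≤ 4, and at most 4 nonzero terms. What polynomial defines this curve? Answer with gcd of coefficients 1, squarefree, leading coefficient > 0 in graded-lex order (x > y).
3*x^3 + x^2*y - 3*x*y^2 - y^2

The degree is 3 — a generic line meets the curve in up to 3 points.
Against the integer gridlines: it meets the x-axis at x = 0 (among the integer gridlines); one y-axis crossing is at y = 0.
Fitting integer coefficients to these (and the overall shape) gives p.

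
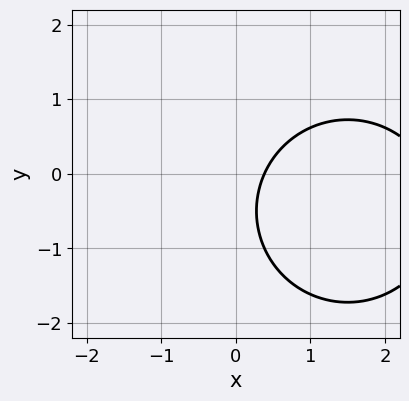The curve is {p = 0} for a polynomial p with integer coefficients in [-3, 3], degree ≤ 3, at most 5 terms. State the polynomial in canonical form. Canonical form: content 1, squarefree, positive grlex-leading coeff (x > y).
x^2 + y^2 - 3*x + y + 1

Degree: a generic line meets the curve in up to 2 points, so deg p = 2.
From the visible intercepts: it misses every integer gridline on the y-axis.
Assembling these constraints gives the stated polynomial.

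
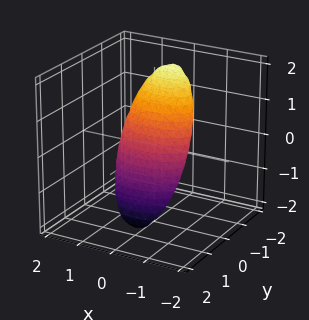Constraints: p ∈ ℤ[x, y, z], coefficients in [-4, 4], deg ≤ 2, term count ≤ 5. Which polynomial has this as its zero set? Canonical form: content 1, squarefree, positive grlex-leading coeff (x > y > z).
x^2 + 3*y^2 + 3*y*z + z^2 - 1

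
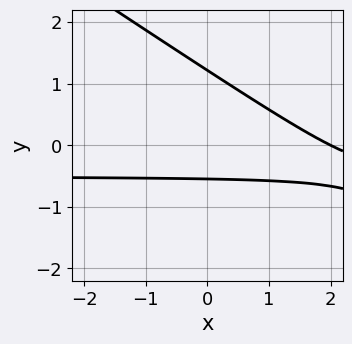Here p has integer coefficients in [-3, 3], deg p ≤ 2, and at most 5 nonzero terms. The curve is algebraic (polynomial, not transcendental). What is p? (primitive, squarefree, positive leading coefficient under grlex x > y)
2*x*y + 3*y^2 + x - 2*y - 2

The degree is 2 — no degree-1 curve has this shape.
Against the integer gridlines: one x-axis crossing is at x = 2.
Assembling these constraints gives the stated polynomial.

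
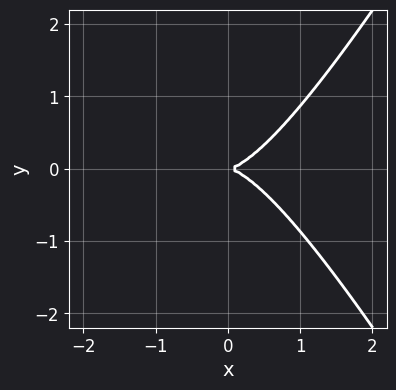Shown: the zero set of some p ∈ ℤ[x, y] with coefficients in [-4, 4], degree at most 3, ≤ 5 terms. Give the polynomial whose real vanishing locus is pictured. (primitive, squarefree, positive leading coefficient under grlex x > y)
(a) Degree: a generic line meets the curve in up to 3 points, so deg p = 3.
(b) Symmetries: mirror symmetry y ↦ −y ⇒ only even powers of y.
(c) Reading off the gridlines: it meets the y-axis at y = 0 (among the integer gridlines); it crosses the x-axis at the gridline x = 0.
(d) These observations pin down the coefficients.

3*x^3 - x*y^2 - 3*y^2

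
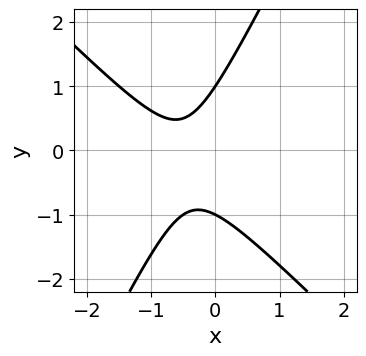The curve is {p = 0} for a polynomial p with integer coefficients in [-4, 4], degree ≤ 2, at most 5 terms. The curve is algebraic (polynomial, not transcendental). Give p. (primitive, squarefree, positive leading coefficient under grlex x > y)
First, degree: a generic line meets the curve in up to 2 points, so deg p = 2.
Then, against the integer gridlines: the y-axis gridline crossings are at y ∈ {-1, 1}; the curve avoids every integer x-axis point in the box.
Finally, the integer polynomial consistent with all of this is the stated p.

2*x^2 + x*y - y^2 + 2*x + 1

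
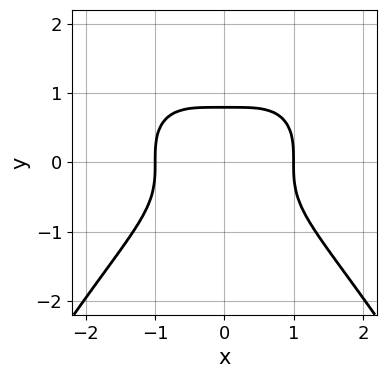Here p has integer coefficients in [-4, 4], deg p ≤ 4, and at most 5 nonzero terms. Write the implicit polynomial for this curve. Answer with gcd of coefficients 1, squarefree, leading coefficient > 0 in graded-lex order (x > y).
deg p = 4. A generic line meets the curve in up to 4 points.
Symmetries: mirror symmetry x ↦ −x ⇒ only even powers of x.
Observable constraints: among the integer gridlines, it crosses the x-axis at x ∈ {-1, 1}.
Assembling these constraints gives the stated polynomial.

x^4 + 2*y^3 - 1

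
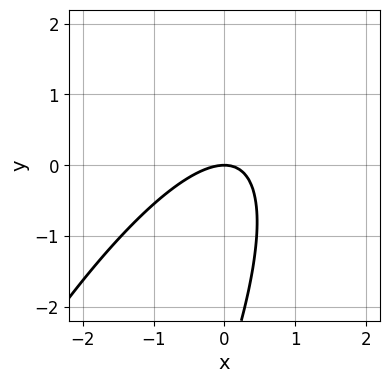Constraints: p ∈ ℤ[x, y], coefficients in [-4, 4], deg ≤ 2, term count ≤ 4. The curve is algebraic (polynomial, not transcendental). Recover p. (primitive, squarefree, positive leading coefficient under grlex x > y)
Degree: the shape is more complex than any degree-1 curve, so deg p = 2.
Reading off the gridlines: one y-axis crossing is at y = 0; it meets the x-axis at x = 0 (among the integer gridlines).
The integer polynomial consistent with all of this is the stated p.

3*x^2 - 3*x*y + y^2 + 3*y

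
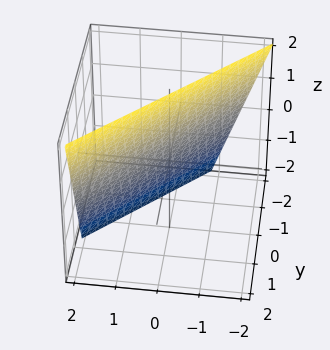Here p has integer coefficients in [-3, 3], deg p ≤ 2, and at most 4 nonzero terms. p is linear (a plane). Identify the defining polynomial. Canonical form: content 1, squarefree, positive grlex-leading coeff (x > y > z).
(a) deg p = 1. Every cross-section is a straight line — this is a plane.
(b) Reading off the gridlines: it crosses the z-axis at the gridline z = 2.
(c) These observations pin down the coefficients.

3*x - 3*y + z - 2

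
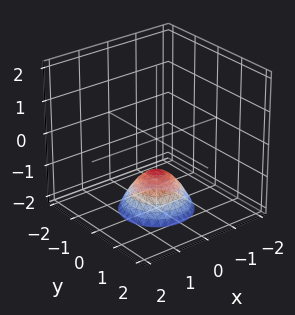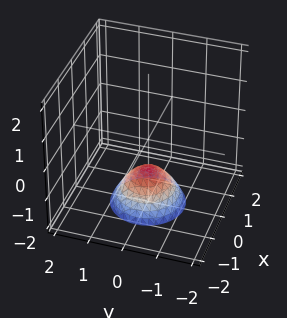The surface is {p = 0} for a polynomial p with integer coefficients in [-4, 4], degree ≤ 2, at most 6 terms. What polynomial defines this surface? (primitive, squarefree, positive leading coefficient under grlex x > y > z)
The degree is 2 — a generic line meets the surface in up to 2 points.
Symmetries: every cross-section ⟂ z is a circle, so x, y appear only via x² + y².
From the axis intercepts and sections: it misses every integer gridline on the x-axis; it crosses the z-axis at the gridline z = -1.
The integer polynomial consistent with all of this is the stated p.

x^2 + y^2 + z + 1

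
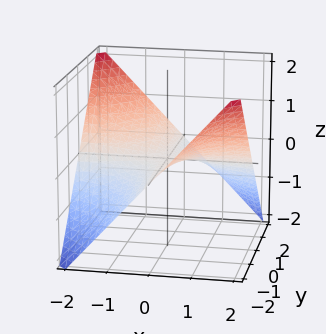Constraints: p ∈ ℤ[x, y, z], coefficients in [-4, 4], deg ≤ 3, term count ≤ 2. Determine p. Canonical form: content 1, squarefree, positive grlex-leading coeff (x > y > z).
Degree: a saddle surface; a quadric, so deg p = 2.
From the visible intercepts: the visible x-axis segment lies entirely on the surface; the visible y-axis segment lies entirely on the surface; one z-axis crossing is at z = 0.
Assembling these constraints gives the stated polynomial.

x*y + 2*z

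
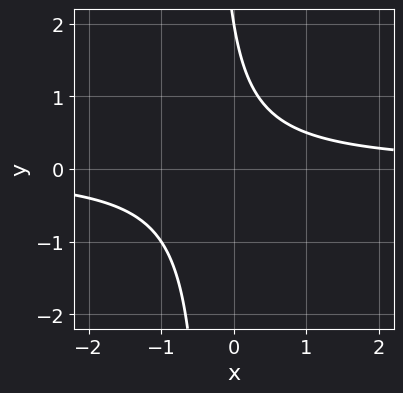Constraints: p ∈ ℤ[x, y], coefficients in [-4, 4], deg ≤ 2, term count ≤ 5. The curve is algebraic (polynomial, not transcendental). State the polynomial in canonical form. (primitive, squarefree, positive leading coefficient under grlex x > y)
(a) deg p = 2.
(b) Observable constraints: it meets the y-axis at y = 2 (among the integer gridlines); it misses every integer gridline on the x-axis.
(c) Fitting integer coefficients to these (and the overall shape) gives p.

3*x*y + y - 2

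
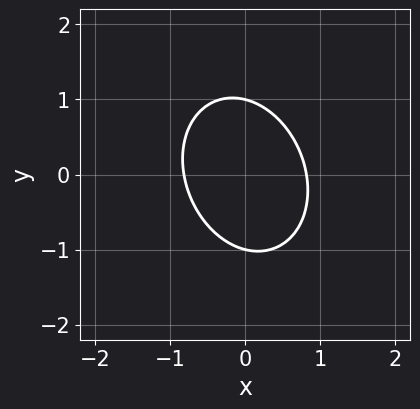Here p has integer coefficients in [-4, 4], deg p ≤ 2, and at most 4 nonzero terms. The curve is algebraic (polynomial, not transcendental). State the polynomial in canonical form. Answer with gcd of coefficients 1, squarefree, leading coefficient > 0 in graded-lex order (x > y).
3*x^2 + x*y + 2*y^2 - 2

1. Degree: a generic line meets the curve in up to 2 points, so deg p = 2.
2. Reading off the gridlines: among the integer gridlines, it crosses the y-axis at y ∈ {-1, 1}.
3. Matching integer coefficients to the picture gives p.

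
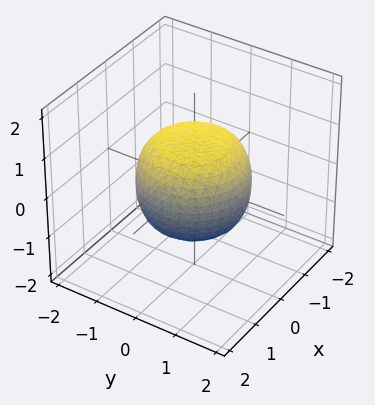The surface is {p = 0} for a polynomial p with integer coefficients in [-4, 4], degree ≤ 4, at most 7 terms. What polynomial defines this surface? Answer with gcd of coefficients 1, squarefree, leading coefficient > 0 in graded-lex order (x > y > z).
2*x^4 + 4*x^2*y^2 + 2*y^4 - x^2 - y^2 + 3*z^2 - 3

First, the degree is 4 — no degree-3 surface has this shape.
Next, by symmetry, every cross-section ⟂ z is a circle, so x, y appear only via x² + y².
Next, against the integer gridlines: the z-axis gridline crossings are at z ∈ {-1, 1}; a circular section at z = 1 has radius between 0 and 1.
Finally, together with the visible shape, these determine p as stated.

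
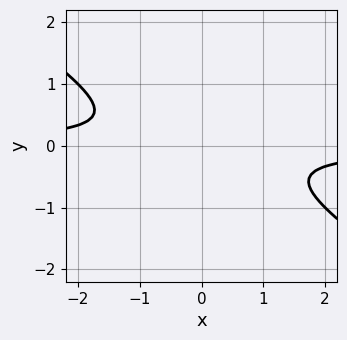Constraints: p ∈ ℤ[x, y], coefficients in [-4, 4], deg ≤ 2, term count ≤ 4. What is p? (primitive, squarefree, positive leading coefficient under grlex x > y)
2*x*y + 3*y^2 + 1

(a) deg p = 2. No degree-1 curve has this shape.
(b) Against the integer gridlines: the curve avoids every integer x-axis point in the box; the curve avoids every integer y-axis point in the box.
(c) Solving for integer coefficients yields p as stated.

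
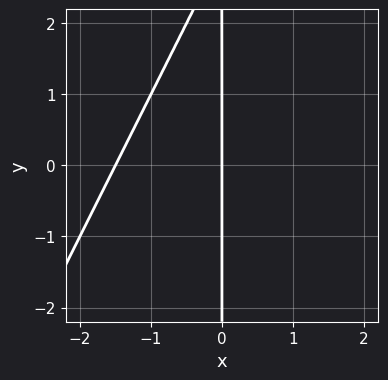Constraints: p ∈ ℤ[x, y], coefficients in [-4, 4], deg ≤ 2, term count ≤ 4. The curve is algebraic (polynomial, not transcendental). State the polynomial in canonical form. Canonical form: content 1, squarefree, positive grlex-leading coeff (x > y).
2*x^2 - x*y + 3*x

First, the degree is 2 — a generic line meets the curve in up to 2 points.
Then, observable constraints: every point of the y-axis in the box is on the curve; one x-axis crossing is at x = 0.
Finally, putting this together gives p.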